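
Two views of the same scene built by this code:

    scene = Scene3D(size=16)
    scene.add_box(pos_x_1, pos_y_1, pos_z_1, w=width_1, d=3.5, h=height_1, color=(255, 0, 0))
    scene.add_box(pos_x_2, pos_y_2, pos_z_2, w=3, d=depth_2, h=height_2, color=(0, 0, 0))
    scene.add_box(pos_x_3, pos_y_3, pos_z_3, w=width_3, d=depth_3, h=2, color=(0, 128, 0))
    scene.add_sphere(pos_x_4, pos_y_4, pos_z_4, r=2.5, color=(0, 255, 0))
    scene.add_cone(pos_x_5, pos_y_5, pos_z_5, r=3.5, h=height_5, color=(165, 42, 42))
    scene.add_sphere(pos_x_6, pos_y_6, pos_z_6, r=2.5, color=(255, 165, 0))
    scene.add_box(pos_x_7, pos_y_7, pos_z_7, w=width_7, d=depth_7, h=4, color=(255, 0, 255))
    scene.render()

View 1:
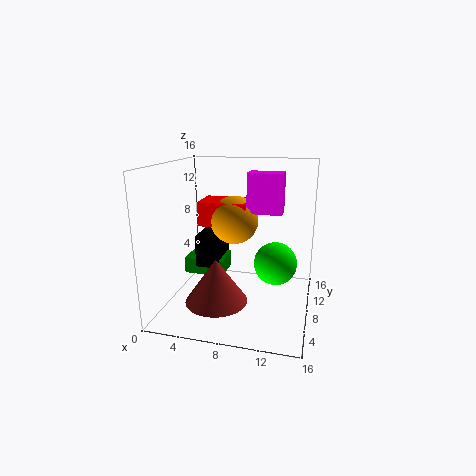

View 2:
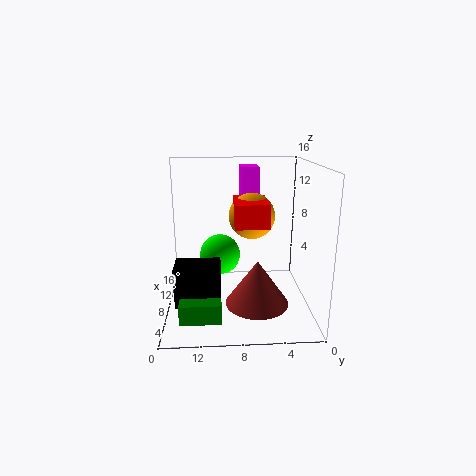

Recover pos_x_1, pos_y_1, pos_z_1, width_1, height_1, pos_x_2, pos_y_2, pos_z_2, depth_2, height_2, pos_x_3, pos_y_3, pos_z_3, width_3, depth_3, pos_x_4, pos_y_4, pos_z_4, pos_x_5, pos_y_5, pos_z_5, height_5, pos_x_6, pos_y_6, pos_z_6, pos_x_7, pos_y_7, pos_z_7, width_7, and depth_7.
pos_x_1 = 4.5, pos_y_1 = 5, pos_z_1 = 10, width_1 = 5, height_1 = 2.5, pos_x_2 = 2, pos_y_2 = 10, pos_z_2 = 3, depth_2 = 4.5, height_2 = 4, pos_x_3 = 0.5, pos_y_3 = 10, pos_z_3 = 2, width_3 = 5, depth_3 = 4, pos_x_4 = 12, pos_y_4 = 10, pos_z_4 = 4.5, pos_x_5 = 6, pos_y_5 = 6, pos_z_5 = 1, height_5 = 5, pos_x_6 = 8, pos_y_6 = 6.5, pos_z_6 = 10.5, pos_x_7 = 9.5, pos_y_7 = 5.5, pos_z_7 = 11.5, width_7 = 3.5, depth_7 = 2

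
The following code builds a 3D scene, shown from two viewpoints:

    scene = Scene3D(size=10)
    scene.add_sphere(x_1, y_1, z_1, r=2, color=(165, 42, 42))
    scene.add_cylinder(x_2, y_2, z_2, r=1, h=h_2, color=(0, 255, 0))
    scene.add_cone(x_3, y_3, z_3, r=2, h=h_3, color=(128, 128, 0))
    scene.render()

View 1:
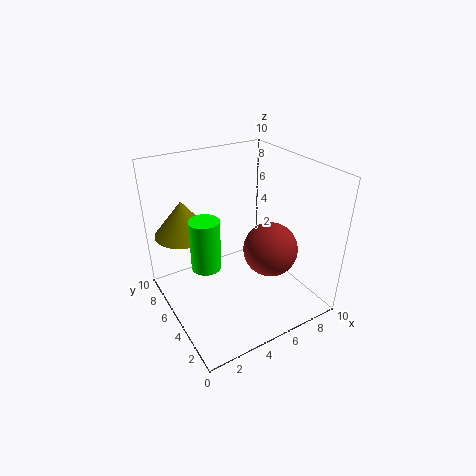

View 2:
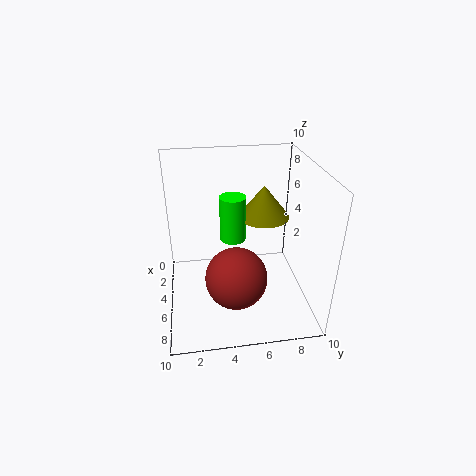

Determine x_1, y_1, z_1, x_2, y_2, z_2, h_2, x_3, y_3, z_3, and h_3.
x_1 = 7.5, y_1 = 4.5, z_1 = 3.5, x_2 = 2.5, y_2 = 5, z_2 = 3.5, h_2 = 3.5, x_3 = 2, y_3 = 7.5, z_3 = 5, h_3 = 2.5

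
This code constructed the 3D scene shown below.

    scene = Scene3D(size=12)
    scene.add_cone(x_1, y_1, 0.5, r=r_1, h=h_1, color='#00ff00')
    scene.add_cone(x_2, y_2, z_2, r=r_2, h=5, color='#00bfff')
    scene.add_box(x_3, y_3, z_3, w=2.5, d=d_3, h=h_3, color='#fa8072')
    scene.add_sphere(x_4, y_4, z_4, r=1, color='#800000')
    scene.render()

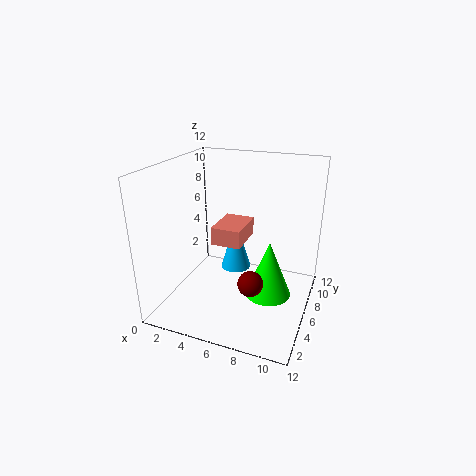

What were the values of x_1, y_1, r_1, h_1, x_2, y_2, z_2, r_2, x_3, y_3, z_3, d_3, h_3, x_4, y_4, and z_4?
x_1 = 8.5, y_1 = 7, r_1 = 2, h_1 = 5, x_2 = 4, y_2 = 10.5, z_2 = 0.5, r_2 = 1.5, x_3 = 4, y_3 = 5, z_3 = 5.5, d_3 = 3.5, h_3 = 1.5, x_4 = 8, y_4 = 3.5, z_4 = 3.5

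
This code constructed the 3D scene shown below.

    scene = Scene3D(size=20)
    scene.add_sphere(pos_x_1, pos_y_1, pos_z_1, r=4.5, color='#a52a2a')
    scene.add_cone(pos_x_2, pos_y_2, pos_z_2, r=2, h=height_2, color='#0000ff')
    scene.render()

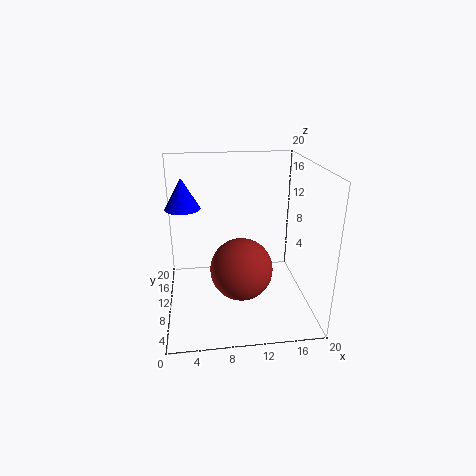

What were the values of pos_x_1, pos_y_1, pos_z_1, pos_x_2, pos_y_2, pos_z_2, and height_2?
pos_x_1 = 10.5
pos_y_1 = 10
pos_z_1 = 5
pos_x_2 = 3
pos_y_2 = 4.5
pos_z_2 = 16.5
height_2 = 3.5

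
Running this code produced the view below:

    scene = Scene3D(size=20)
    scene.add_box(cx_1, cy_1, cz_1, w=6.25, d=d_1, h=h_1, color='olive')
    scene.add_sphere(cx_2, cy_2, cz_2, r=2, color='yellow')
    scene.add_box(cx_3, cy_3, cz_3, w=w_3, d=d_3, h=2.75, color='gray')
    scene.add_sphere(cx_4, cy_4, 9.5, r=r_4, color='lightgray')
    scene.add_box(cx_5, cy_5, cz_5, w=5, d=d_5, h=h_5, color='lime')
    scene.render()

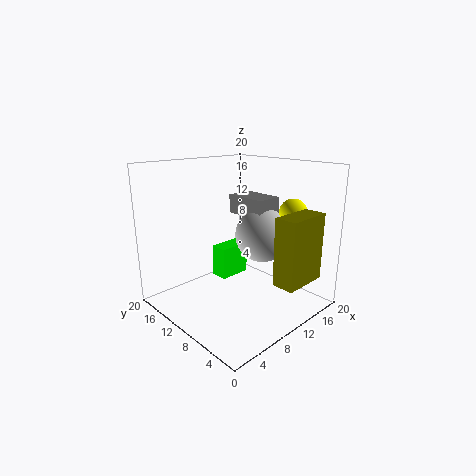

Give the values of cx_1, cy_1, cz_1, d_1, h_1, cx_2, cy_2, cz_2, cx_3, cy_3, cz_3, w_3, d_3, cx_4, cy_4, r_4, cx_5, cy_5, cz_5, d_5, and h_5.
cx_1 = 10
cy_1 = 0.5
cz_1 = 5.25
d_1 = 3
h_1 = 9
cx_2 = 17.25
cy_2 = 6.25
cz_2 = 13
cx_3 = 12.75
cy_3 = 8.5
cz_3 = 12.25
w_3 = 4
d_3 = 6.25
cx_4 = 14.5
cy_4 = 9.5
r_4 = 4
cx_5 = 11.25
cy_5 = 14.5
cz_5 = 1.5
d_5 = 2.75
h_5 = 5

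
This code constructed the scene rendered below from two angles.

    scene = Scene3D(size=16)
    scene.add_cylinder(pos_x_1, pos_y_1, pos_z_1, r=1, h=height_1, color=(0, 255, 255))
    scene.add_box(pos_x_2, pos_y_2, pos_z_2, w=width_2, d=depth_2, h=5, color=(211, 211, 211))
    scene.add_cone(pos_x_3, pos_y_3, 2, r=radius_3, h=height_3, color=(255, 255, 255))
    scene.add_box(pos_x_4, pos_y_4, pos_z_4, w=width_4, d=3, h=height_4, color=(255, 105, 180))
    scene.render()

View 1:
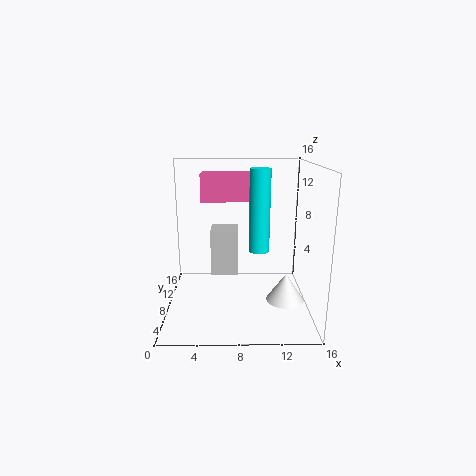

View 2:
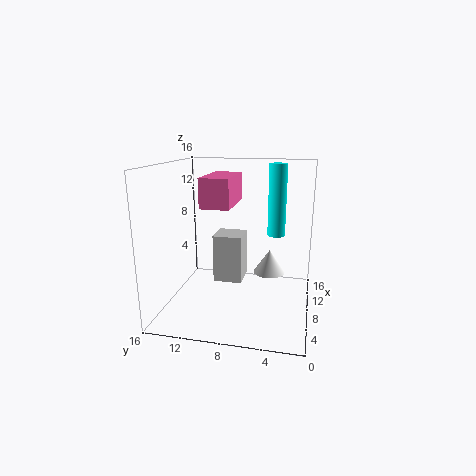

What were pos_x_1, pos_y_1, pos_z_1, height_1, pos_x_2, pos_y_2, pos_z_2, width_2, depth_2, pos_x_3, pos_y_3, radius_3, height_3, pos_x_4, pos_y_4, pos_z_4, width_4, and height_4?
pos_x_1 = 10; pos_y_1 = 4; pos_z_1 = 8; height_1 = 8; pos_x_2 = 5; pos_y_2 = 7; pos_z_2 = 4; width_2 = 3; depth_2 = 3; pos_x_3 = 13; pos_y_3 = 5; radius_3 = 2; height_3 = 3; pos_x_4 = 4; pos_y_4 = 8; pos_z_4 = 12; width_4 = 6; height_4 = 3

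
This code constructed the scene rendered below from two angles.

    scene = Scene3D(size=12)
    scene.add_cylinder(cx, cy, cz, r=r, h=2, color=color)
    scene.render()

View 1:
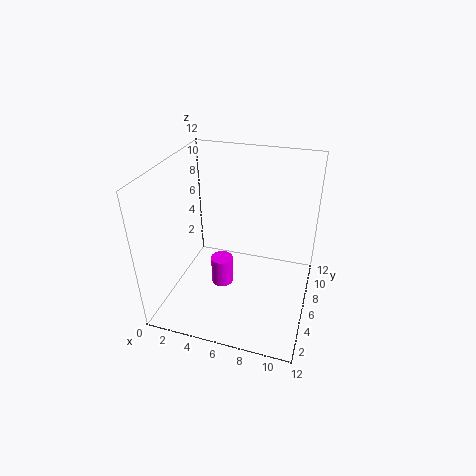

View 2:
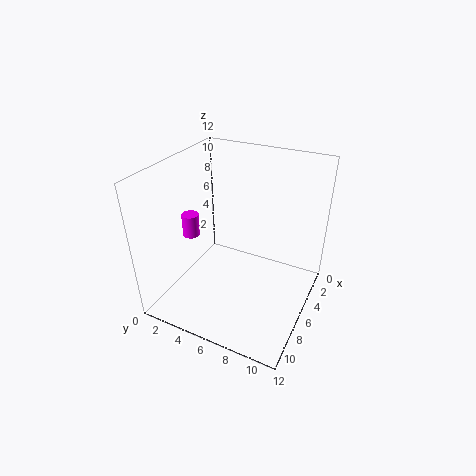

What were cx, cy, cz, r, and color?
cx = 6.25
cy = 1.5
cz = 5.25
r = 0.75
color = 'magenta'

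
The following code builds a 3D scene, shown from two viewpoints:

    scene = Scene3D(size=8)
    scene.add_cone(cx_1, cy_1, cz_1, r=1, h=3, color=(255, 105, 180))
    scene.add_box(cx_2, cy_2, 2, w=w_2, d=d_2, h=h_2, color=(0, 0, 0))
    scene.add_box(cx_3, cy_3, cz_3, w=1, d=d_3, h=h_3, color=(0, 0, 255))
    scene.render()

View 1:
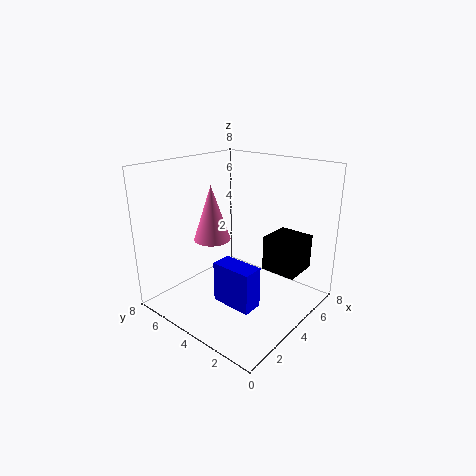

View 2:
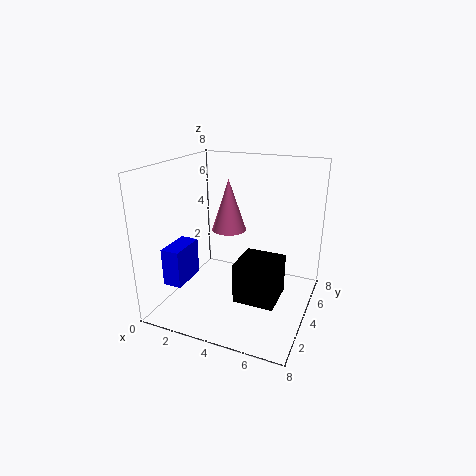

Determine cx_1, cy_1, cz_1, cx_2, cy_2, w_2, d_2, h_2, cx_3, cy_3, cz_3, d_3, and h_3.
cx_1 = 3
cy_1 = 5
cz_1 = 4
cx_2 = 5
cy_2 = 1
w_2 = 2
d_2 = 2
h_2 = 2
cx_3 = 1
cy_3 = 1
cz_3 = 2
d_3 = 2
h_3 = 2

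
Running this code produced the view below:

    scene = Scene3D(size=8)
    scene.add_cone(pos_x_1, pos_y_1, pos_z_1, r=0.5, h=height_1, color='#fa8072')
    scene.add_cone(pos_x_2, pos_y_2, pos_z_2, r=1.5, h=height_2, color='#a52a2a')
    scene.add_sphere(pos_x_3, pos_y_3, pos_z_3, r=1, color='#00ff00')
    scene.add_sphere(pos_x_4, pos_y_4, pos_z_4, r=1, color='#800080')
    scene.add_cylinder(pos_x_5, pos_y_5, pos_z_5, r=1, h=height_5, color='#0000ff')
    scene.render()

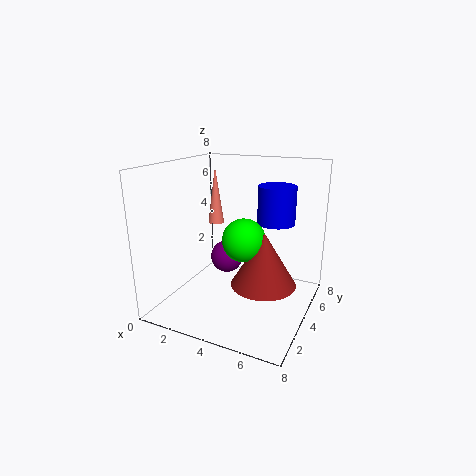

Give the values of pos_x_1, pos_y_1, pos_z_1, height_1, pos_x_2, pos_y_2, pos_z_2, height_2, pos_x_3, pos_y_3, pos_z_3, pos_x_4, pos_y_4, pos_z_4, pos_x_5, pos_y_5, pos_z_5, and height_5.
pos_x_1 = 1.5
pos_y_1 = 6
pos_z_1 = 4
height_1 = 3.5
pos_x_2 = 6.5
pos_y_2 = 1.5
pos_z_2 = 3
height_2 = 2.5
pos_x_3 = 5.5
pos_y_3 = 1.5
pos_z_3 = 5
pos_x_4 = 2.5
pos_y_4 = 5.5
pos_z_4 = 2
pos_x_5 = 6
pos_y_5 = 4.5
pos_z_5 = 5
height_5 = 2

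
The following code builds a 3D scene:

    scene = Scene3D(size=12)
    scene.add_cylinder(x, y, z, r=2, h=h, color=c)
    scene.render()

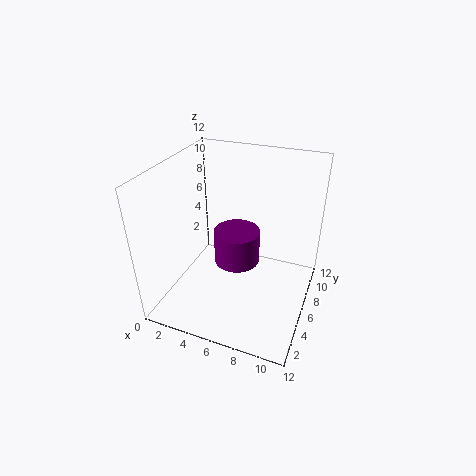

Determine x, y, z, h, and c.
x = 5.5, y = 7, z = 3, h = 3, c = 'purple'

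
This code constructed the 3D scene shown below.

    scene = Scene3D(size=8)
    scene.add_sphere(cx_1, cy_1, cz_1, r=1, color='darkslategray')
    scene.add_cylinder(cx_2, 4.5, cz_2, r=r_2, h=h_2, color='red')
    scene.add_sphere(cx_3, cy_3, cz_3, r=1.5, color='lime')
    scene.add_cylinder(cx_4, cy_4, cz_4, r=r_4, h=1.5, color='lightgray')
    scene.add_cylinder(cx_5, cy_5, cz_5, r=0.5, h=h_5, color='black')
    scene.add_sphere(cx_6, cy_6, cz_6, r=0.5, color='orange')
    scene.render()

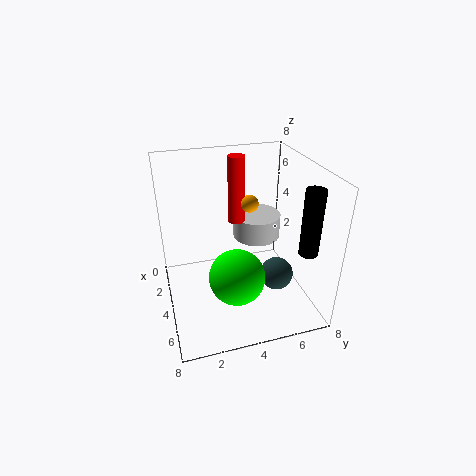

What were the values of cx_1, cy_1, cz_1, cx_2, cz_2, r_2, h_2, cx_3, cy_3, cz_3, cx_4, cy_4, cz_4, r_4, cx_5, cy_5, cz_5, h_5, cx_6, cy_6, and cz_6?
cx_1 = 4
cy_1 = 6.5
cz_1 = 1
cx_2 = 2
cz_2 = 4
r_2 = 0.5
h_2 = 4
cx_3 = 5.5
cy_3 = 3.5
cz_3 = 2.5
cx_4 = 1.5
cy_4 = 6
cz_4 = 2.5
r_4 = 1.5
cx_5 = 6.5
cy_5 = 7
cz_5 = 4
h_5 = 3.5
cx_6 = 3
cy_6 = 5
cz_6 = 5.5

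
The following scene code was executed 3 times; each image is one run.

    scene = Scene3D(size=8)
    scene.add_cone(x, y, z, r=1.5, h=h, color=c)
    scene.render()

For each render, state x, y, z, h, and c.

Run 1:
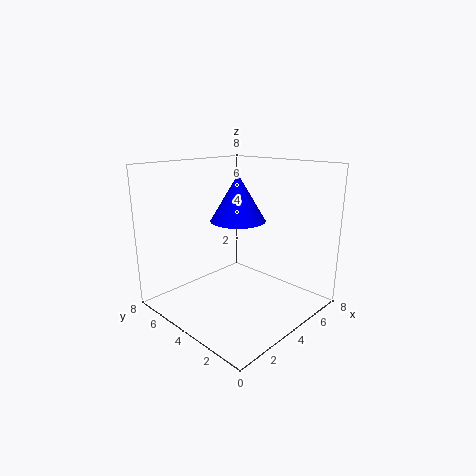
x = 4; y = 4; z = 5; h = 2.5; c = 'blue'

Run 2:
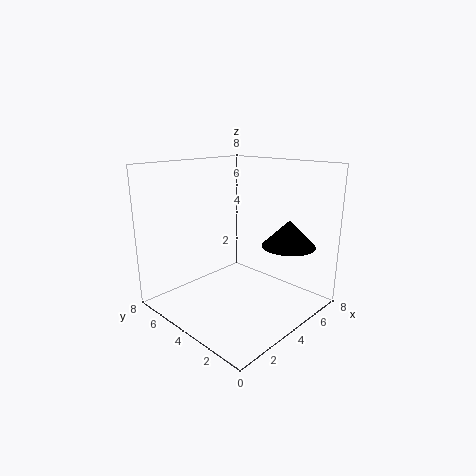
x = 6; y = 2; z = 3.5; h = 1.5; c = 'black'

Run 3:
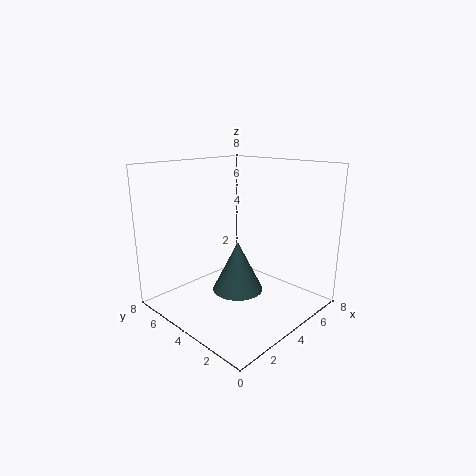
x = 4.5; y = 4.5; z = 0.5; h = 3; c = 'darkslategray'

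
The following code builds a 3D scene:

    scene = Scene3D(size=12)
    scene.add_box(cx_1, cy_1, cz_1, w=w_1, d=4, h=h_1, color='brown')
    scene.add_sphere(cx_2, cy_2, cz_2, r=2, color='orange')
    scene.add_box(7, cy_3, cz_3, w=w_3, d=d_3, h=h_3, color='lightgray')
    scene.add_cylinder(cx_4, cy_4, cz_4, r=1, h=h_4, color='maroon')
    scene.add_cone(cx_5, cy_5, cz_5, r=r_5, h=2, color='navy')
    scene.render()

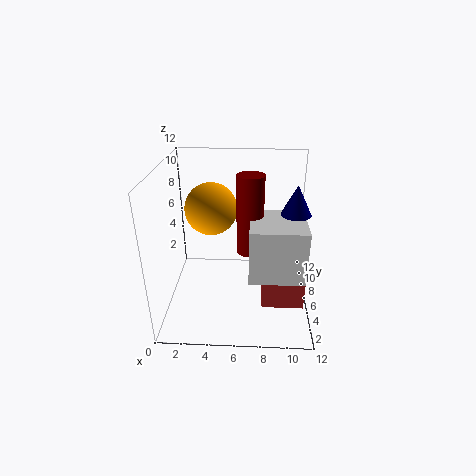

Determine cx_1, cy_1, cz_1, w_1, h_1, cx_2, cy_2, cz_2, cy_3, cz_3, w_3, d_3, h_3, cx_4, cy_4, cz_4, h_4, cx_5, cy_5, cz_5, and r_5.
cx_1 = 8; cy_1 = 1; cz_1 = 3; w_1 = 3; h_1 = 2; cx_2 = 4; cy_2 = 5; cz_2 = 9; cy_3 = 1; cz_3 = 5; w_3 = 4; d_3 = 4; h_3 = 4; cx_4 = 7; cy_4 = 4; cz_4 = 6; h_4 = 6; cx_5 = 10; cy_5 = 2; cz_5 = 10; r_5 = 1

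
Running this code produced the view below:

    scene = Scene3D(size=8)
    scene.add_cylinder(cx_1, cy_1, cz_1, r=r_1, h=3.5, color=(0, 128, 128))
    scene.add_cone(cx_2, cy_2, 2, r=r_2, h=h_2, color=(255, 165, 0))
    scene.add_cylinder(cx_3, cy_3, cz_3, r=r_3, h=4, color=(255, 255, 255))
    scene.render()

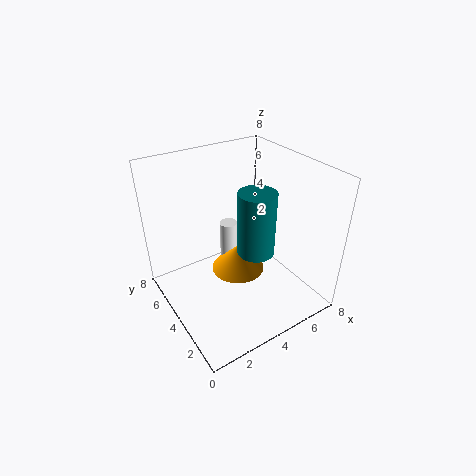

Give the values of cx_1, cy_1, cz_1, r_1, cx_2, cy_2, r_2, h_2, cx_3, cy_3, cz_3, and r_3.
cx_1 = 4.5; cy_1 = 3; cz_1 = 3.5; r_1 = 1; cx_2 = 4; cy_2 = 4; r_2 = 1.5; h_2 = 1.5; cx_3 = 4; cy_3 = 5; cz_3 = 0.5; r_3 = 0.5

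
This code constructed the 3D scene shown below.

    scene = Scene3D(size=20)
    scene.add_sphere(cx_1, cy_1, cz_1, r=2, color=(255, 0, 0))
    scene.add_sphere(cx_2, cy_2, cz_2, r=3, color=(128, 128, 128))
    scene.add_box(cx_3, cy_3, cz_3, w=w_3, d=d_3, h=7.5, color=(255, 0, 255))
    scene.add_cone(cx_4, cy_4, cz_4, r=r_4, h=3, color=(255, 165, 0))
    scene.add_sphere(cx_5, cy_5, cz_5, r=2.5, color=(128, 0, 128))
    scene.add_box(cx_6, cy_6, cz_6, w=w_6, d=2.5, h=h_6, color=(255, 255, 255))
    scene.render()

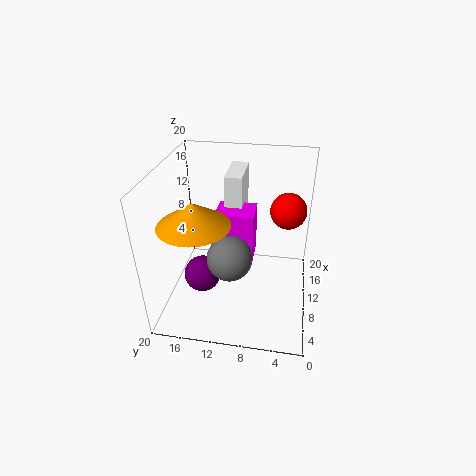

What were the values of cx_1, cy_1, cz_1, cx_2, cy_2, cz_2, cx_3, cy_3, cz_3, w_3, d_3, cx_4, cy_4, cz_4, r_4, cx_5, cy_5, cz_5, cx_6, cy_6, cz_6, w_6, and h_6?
cx_1 = 5; cy_1 = 3.5; cz_1 = 17.5; cx_2 = 6.5; cy_2 = 10.5; cz_2 = 9; cx_3 = 10.5; cy_3 = 8; cz_3 = 5.5; w_3 = 4.5; d_3 = 5.5; cx_4 = 5; cy_4 = 14.5; cz_4 = 14.5; r_4 = 4.5; cx_5 = 7; cy_5 = 14.5; cz_5 = 5.5; cx_6 = 13; cy_6 = 10; cz_6 = 9; w_6 = 6.5; h_6 = 8.5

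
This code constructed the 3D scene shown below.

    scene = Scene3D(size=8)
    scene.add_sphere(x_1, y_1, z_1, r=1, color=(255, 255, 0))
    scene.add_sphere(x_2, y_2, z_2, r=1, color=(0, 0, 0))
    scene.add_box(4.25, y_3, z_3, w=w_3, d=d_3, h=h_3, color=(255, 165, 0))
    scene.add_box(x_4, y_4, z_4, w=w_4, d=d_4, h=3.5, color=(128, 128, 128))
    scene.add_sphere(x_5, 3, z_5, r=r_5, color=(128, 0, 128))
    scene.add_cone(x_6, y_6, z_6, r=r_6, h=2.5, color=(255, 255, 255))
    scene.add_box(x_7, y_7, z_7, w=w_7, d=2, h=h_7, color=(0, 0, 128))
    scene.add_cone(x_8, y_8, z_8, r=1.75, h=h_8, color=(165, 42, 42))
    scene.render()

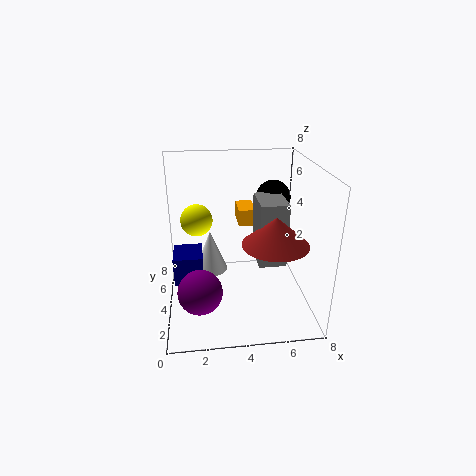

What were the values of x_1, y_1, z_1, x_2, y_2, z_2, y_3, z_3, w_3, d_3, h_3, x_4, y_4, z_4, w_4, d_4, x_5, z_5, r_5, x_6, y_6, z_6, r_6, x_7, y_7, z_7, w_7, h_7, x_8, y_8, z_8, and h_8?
x_1 = 1.75; y_1 = 6.75; z_1 = 4; x_2 = 6.25; y_2 = 5.5; z_2 = 5.75; y_3 = 5.5; z_3 = 4; w_3 = 1; d_3 = 1.75; h_3 = 1; x_4 = 5; y_4 = 2.75; z_4 = 2.75; w_4 = 1.5; d_4 = 2.25; x_5 = 1.75; z_5 = 1.25; r_5 = 1.25; x_6 = 2.5; y_6 = 5.5; z_6 = 1.25; r_6 = 1; x_7 = 0.25; y_7 = 4.5; z_7 = 0.75; w_7 = 1.75; h_7 = 1.75; x_8 = 5.75; y_8 = 2.5; z_8 = 4.25; h_8 = 1.5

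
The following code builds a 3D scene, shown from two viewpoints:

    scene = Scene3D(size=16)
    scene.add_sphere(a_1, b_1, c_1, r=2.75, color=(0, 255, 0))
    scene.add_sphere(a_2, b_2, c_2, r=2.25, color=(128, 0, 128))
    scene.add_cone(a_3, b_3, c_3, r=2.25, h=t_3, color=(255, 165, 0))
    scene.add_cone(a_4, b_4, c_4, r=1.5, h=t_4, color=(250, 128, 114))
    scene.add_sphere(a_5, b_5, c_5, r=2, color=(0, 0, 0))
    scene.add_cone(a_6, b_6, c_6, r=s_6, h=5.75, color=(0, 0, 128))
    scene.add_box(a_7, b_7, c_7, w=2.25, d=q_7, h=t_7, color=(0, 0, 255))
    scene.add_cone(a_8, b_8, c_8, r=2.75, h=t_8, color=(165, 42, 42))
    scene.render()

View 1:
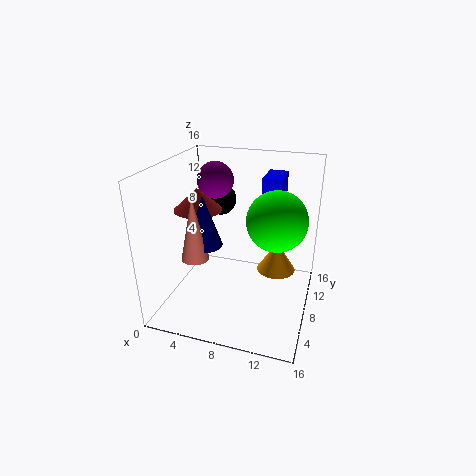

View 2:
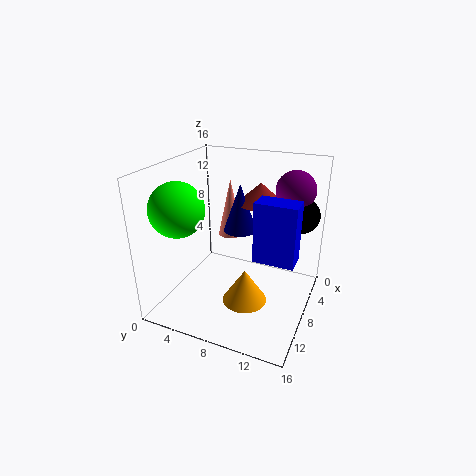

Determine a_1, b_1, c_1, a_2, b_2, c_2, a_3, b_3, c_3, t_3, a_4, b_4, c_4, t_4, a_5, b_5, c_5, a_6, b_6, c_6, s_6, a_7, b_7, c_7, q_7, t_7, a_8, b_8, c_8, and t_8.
a_1 = 13
b_1 = 3.75
c_1 = 12.5
a_2 = 3.5
b_2 = 13
c_2 = 12.75
a_3 = 12
b_3 = 10.5
c_3 = 3.25
t_3 = 3.5
a_4 = 4
b_4 = 5.25
c_4 = 6.25
t_4 = 7
a_5 = 3.75
b_5 = 14
c_5 = 10
a_6 = 4.5
b_6 = 6.75
c_6 = 7.25
s_6 = 2
a_7 = 9.75
b_7 = 11.25
c_7 = 8
q_7 = 4
t_7 = 6
a_8 = 3
b_8 = 8.75
c_8 = 10.5
t_8 = 2.5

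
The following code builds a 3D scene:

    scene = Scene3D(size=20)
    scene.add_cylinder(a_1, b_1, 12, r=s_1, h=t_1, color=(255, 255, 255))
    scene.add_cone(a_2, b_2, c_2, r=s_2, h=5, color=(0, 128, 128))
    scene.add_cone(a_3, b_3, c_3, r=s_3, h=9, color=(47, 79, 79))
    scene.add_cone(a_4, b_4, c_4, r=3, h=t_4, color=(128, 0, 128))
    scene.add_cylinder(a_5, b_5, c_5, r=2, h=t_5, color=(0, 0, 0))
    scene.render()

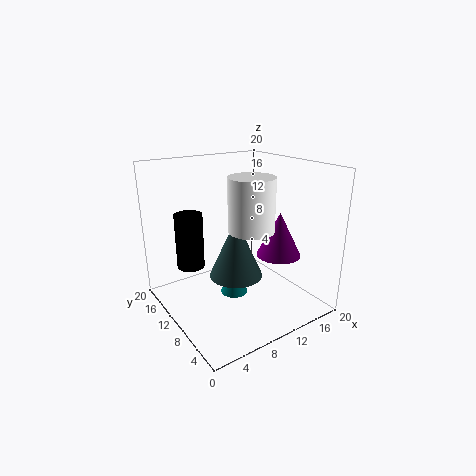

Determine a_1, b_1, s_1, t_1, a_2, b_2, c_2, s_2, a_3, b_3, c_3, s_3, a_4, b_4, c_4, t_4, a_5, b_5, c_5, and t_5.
a_1 = 10
b_1 = 7
s_1 = 3
t_1 = 7
a_2 = 10
b_2 = 11
c_2 = 1
s_2 = 2
a_3 = 11
b_3 = 12
c_3 = 3
s_3 = 4
a_4 = 14
b_4 = 6
c_4 = 8
t_4 = 6
a_5 = 5
b_5 = 15
c_5 = 5
t_5 = 8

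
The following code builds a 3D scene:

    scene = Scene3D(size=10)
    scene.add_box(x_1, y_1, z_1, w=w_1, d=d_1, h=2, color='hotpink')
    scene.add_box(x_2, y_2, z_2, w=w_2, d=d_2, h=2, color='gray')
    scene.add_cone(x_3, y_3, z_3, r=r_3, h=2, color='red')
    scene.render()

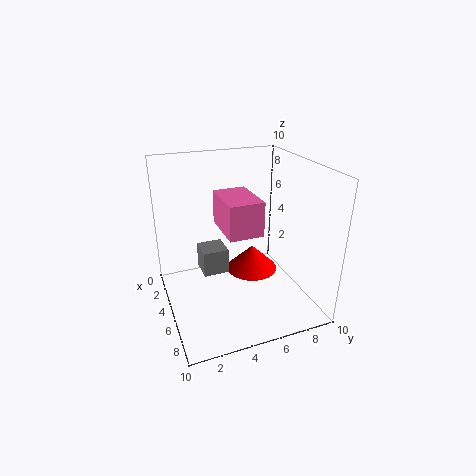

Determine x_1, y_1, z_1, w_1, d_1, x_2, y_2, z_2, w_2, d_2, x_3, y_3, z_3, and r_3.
x_1 = 6, y_1 = 3, z_1 = 7, w_1 = 3, d_1 = 2, x_2 = 1, y_2 = 3, z_2 = 1, w_2 = 2, d_2 = 2, x_3 = 3, y_3 = 7, z_3 = 1, r_3 = 2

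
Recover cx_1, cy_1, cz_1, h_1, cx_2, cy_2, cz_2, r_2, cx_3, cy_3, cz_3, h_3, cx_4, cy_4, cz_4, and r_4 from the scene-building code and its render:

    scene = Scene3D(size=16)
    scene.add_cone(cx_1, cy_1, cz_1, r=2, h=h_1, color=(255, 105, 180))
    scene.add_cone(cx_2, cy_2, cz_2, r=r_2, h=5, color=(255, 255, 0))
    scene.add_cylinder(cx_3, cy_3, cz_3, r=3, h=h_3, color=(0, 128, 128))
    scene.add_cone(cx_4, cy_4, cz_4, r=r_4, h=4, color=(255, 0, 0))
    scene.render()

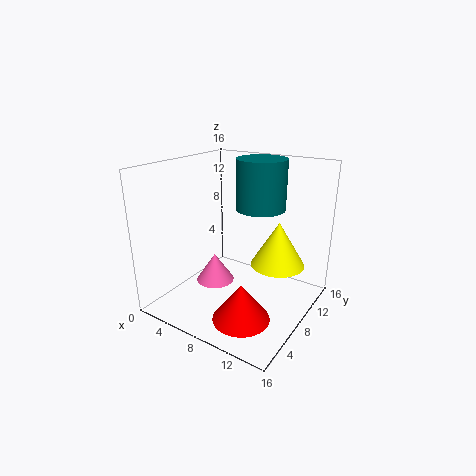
cx_1 = 7; cy_1 = 5; cz_1 = 4; h_1 = 3; cx_2 = 12; cy_2 = 10; cz_2 = 5; r_2 = 3; cx_3 = 8; cy_3 = 13; cz_3 = 10; h_3 = 6; cx_4 = 11; cy_4 = 4; cz_4 = 1; r_4 = 3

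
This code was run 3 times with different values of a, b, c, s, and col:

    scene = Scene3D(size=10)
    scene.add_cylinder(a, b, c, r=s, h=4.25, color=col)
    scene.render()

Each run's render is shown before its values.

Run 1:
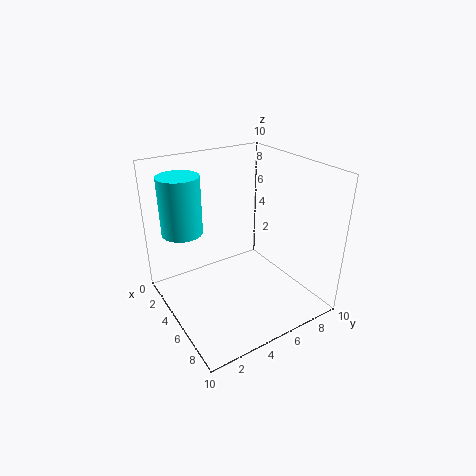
a = 1.75; b = 2.25; c = 4.75; s = 1.5; col = 'cyan'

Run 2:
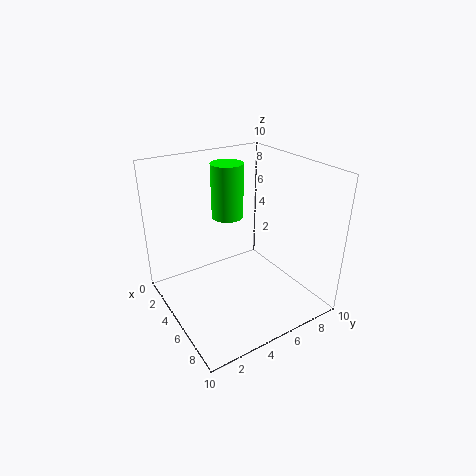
a = 1.5; b = 6.25; c = 5; s = 1.25; col = 'lime'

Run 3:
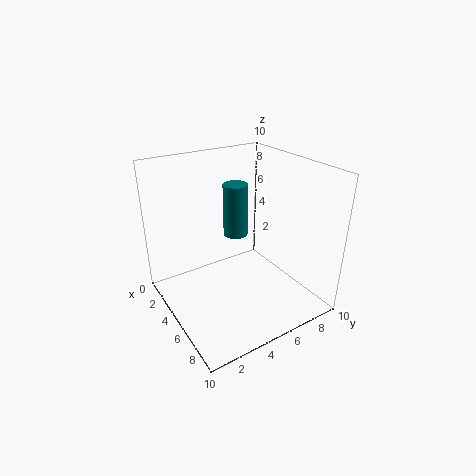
a = 1.5; b = 7; c = 3.25; s = 1; col = 'teal'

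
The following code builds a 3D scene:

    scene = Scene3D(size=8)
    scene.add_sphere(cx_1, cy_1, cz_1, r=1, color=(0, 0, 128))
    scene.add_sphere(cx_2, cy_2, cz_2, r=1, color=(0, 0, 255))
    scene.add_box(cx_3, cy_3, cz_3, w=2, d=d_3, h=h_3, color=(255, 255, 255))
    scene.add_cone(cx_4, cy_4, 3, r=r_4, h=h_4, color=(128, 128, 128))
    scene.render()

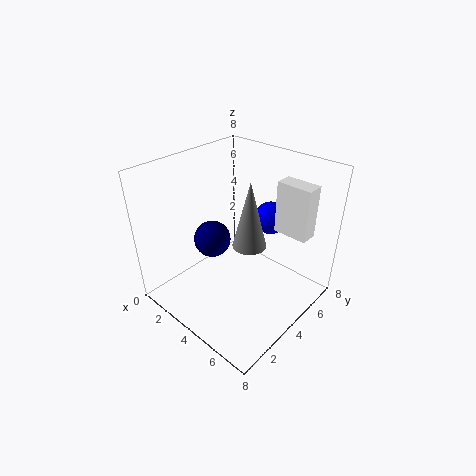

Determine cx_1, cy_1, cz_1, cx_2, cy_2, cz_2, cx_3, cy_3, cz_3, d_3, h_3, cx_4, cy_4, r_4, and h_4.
cx_1 = 3; cy_1 = 3; cz_1 = 4; cx_2 = 4; cy_2 = 7; cz_2 = 4; cx_3 = 5; cy_3 = 6; cz_3 = 4; d_3 = 1; h_3 = 3; cx_4 = 4; cy_4 = 5; r_4 = 1; h_4 = 4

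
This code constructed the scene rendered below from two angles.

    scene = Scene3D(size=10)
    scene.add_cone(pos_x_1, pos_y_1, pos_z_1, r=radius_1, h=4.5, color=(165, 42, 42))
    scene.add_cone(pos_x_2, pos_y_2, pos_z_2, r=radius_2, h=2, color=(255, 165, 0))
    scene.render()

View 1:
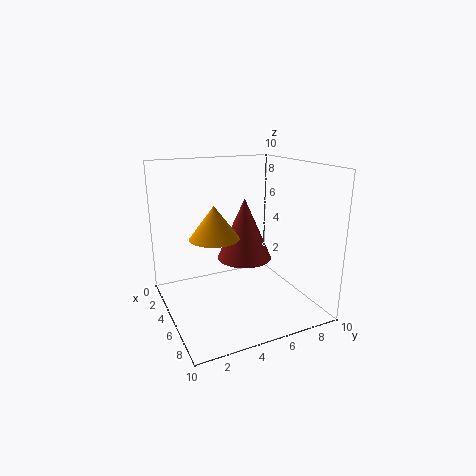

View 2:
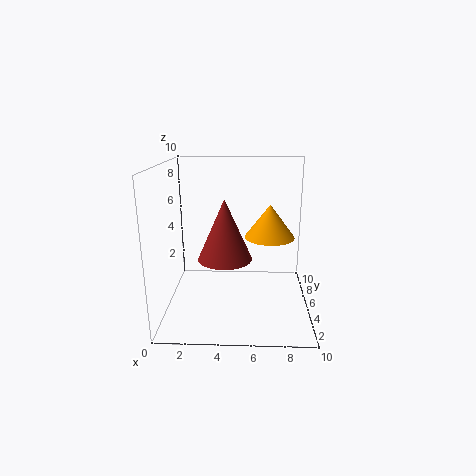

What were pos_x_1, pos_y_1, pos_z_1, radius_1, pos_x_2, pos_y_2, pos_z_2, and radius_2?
pos_x_1 = 4, pos_y_1 = 6, pos_z_1 = 3, radius_1 = 2, pos_x_2 = 7, pos_y_2 = 2.5, pos_z_2 = 6, radius_2 = 1.5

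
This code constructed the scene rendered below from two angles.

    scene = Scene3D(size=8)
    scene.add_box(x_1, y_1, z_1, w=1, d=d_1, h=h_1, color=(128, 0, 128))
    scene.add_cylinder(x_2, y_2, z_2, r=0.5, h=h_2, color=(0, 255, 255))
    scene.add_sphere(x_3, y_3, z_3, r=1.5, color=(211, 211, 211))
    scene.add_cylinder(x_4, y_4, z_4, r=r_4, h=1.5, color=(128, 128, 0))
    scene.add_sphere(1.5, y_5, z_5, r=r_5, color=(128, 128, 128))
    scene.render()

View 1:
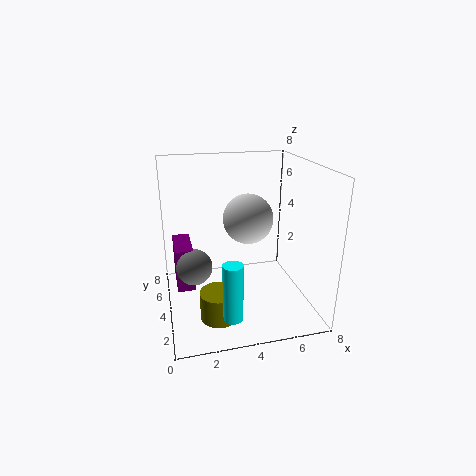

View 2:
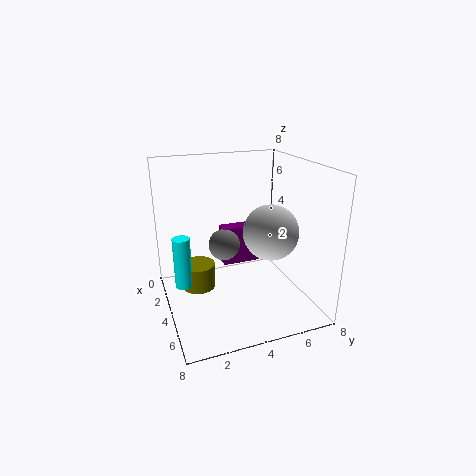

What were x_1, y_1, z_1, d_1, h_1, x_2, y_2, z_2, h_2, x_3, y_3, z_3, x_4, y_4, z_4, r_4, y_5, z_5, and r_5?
x_1 = 0.5
y_1 = 4
z_1 = 1
d_1 = 2.5
h_1 = 2.5
x_2 = 3
y_2 = 1
z_2 = 1
h_2 = 3
x_3 = 5
y_3 = 5.5
z_3 = 4.5
x_4 = 2.5
y_4 = 2
z_4 = 0.5
r_4 = 1
y_5 = 4
z_5 = 2.5
r_5 = 1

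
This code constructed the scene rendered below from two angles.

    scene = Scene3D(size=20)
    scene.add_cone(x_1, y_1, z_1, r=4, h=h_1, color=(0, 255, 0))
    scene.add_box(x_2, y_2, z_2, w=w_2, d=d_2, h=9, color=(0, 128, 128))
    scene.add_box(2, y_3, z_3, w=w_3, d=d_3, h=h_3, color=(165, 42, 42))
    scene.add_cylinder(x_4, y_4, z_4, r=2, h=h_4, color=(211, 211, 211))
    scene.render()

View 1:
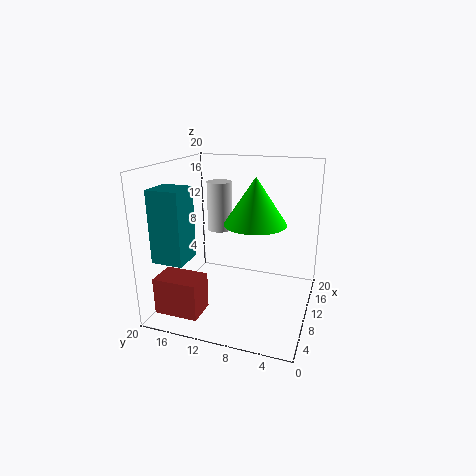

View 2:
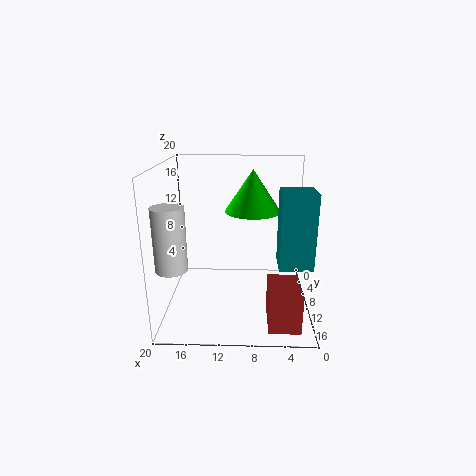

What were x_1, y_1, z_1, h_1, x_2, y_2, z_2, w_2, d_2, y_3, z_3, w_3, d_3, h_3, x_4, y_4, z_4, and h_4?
x_1 = 8; y_1 = 7; z_1 = 13; h_1 = 6; x_2 = 1; y_2 = 14; z_2 = 9; w_2 = 4; d_2 = 4; y_3 = 13; z_3 = 1; w_3 = 4; d_3 = 6; h_3 = 5; x_4 = 18; y_4 = 16; z_4 = 8; h_4 = 8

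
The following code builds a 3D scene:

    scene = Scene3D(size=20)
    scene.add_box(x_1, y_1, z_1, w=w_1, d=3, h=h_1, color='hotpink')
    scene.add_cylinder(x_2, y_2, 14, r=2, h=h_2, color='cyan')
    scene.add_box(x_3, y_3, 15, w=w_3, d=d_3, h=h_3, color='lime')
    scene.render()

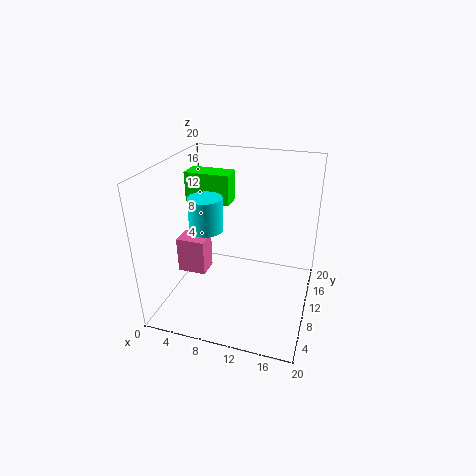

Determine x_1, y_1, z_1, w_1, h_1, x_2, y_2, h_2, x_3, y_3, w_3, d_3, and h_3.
x_1 = 2
y_1 = 7
z_1 = 5
w_1 = 4
h_1 = 5
x_2 = 8
y_2 = 4
h_2 = 4
x_3 = 3
y_3 = 9
w_3 = 6
d_3 = 3
h_3 = 4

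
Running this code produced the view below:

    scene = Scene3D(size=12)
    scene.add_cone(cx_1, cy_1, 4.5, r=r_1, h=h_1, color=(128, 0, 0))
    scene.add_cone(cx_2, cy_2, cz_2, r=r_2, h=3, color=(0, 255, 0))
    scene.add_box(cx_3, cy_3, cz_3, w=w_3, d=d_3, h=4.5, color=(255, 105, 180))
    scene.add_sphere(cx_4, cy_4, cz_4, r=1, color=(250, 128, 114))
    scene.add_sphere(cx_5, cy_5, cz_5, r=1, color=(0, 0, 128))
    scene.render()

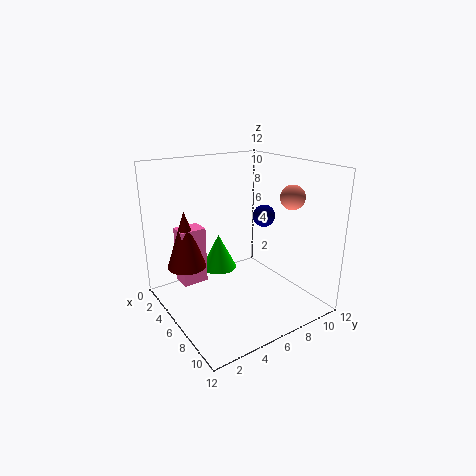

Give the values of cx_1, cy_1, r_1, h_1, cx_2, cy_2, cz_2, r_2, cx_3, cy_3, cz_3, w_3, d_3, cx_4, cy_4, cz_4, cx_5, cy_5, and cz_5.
cx_1 = 5.5; cy_1 = 1.5; r_1 = 1.5; h_1 = 4.5; cx_2 = 4.5; cy_2 = 5; cz_2 = 3; r_2 = 1.5; cx_3 = 4.5; cy_3 = 1; cz_3 = 3; w_3 = 1.5; d_3 = 2; cx_4 = 8.5; cy_4 = 9.5; cz_4 = 9.5; cx_5 = 5; cy_5 = 9.5; cz_5 = 7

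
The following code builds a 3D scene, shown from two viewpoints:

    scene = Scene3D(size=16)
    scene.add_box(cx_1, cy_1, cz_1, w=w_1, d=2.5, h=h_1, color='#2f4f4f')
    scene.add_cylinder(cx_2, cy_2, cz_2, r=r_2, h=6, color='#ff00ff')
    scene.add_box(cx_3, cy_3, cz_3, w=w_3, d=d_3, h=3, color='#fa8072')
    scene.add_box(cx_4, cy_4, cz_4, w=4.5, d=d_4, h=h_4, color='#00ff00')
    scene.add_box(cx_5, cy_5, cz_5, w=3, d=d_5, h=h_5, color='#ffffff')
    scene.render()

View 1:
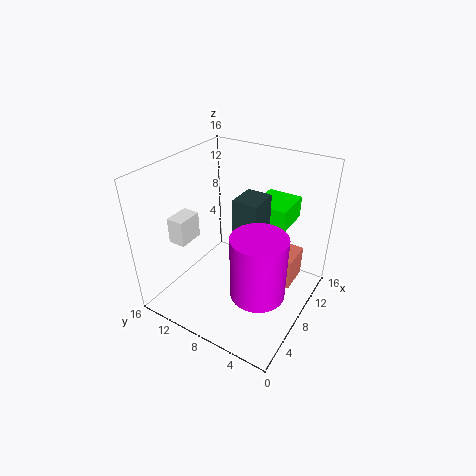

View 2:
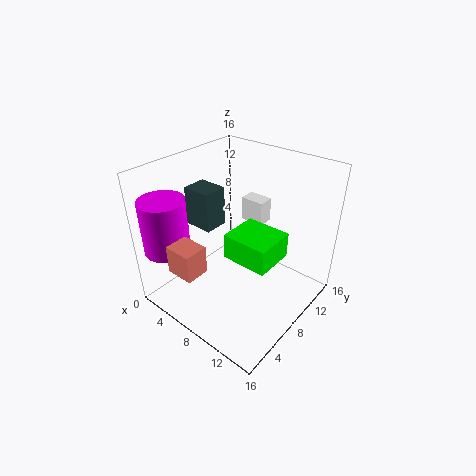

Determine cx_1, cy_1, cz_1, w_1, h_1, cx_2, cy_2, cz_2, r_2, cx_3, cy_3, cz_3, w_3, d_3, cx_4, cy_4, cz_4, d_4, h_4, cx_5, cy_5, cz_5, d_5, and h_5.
cx_1 = 4.5, cy_1 = 4, cz_1 = 10.5, w_1 = 3, h_1 = 4, cx_2 = 2.5, cy_2 = 2.5, cz_2 = 7, r_2 = 2.5, cx_3 = 5, cy_3 = 0.5, cz_3 = 6.5, w_3 = 3, d_3 = 2.5, cx_4 = 10, cy_4 = 3.5, cz_4 = 9, d_4 = 4, h_4 = 2.5, cx_5 = 4.5, cy_5 = 13, cz_5 = 7, d_5 = 2, h_5 = 3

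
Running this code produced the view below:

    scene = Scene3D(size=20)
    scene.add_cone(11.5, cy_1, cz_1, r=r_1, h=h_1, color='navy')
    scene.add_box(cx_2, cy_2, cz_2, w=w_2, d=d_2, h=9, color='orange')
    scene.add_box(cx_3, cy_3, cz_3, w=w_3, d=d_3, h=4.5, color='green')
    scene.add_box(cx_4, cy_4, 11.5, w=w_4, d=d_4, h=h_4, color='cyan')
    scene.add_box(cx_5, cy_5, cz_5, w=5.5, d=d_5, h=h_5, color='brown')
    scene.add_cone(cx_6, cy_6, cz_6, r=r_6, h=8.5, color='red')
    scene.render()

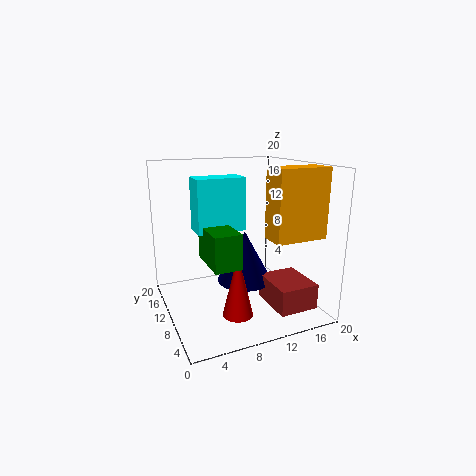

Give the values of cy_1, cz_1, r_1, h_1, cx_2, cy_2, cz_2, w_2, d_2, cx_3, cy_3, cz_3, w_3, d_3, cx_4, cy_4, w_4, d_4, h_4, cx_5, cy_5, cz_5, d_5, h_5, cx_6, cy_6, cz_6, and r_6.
cy_1 = 11; cz_1 = 3; r_1 = 4; h_1 = 7.5; cx_2 = 12; cy_2 = 2.5; cz_2 = 11; w_2 = 7; d_2 = 3.5; cx_3 = 4.5; cy_3 = 4; cz_3 = 8; w_3 = 3.5; d_3 = 6.5; cx_4 = 4; cy_4 = 8.5; w_4 = 6.5; d_4 = 3.5; h_4 = 7; cx_5 = 13; cy_5 = 2.5; cz_5 = 1; d_5 = 6.5; h_5 = 3.5; cx_6 = 8; cy_6 = 5.5; cz_6 = 1; r_6 = 2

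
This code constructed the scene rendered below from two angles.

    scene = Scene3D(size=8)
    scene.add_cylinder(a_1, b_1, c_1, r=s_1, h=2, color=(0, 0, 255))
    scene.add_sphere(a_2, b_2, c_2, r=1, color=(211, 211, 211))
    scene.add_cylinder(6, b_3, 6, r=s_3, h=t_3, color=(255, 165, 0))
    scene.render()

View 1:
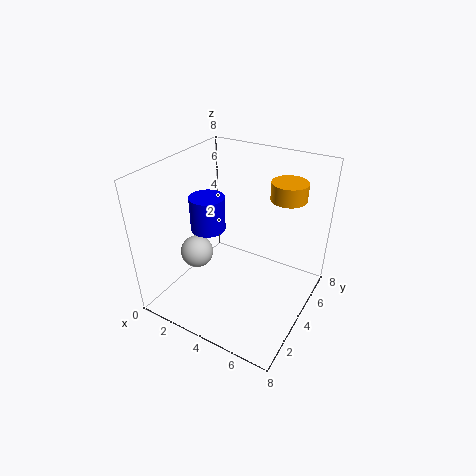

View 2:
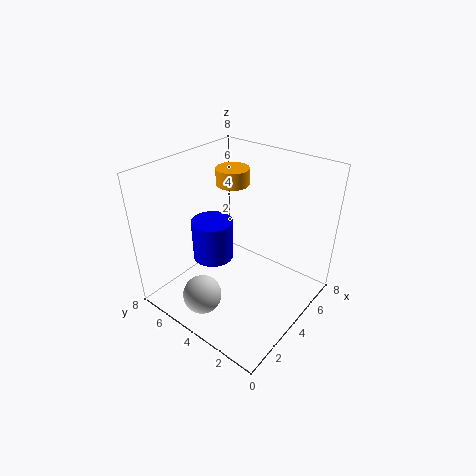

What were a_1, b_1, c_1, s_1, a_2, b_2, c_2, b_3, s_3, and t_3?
a_1 = 2; b_1 = 4; c_1 = 4; s_1 = 1; a_2 = 1; b_2 = 4; c_2 = 2; b_3 = 6; s_3 = 1; t_3 = 1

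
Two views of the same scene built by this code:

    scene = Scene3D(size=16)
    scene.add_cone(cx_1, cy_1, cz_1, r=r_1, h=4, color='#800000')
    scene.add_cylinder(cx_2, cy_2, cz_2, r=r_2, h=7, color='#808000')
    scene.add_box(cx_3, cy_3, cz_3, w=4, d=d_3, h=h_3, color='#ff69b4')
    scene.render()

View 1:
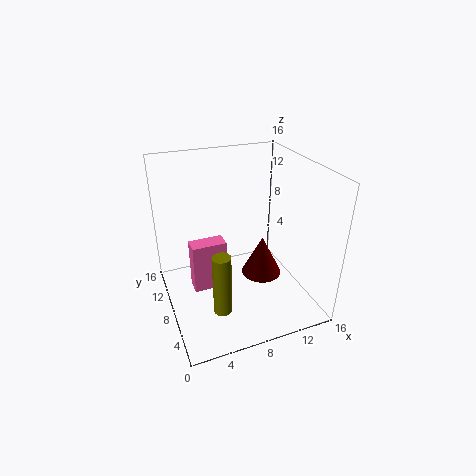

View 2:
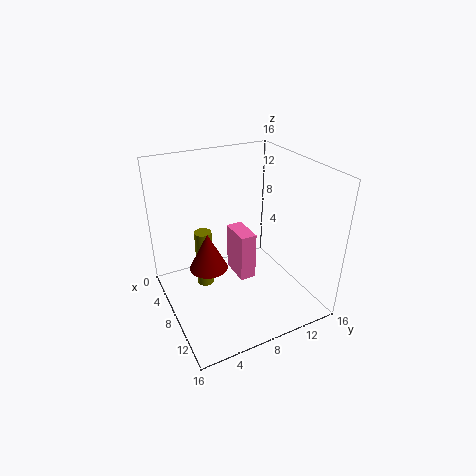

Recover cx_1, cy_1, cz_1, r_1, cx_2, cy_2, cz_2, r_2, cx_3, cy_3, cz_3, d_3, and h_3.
cx_1 = 9
cy_1 = 4
cz_1 = 6
r_1 = 2
cx_2 = 5
cy_2 = 5
cz_2 = 1
r_2 = 1
cx_3 = 3
cy_3 = 9
cz_3 = 1
d_3 = 2
h_3 = 6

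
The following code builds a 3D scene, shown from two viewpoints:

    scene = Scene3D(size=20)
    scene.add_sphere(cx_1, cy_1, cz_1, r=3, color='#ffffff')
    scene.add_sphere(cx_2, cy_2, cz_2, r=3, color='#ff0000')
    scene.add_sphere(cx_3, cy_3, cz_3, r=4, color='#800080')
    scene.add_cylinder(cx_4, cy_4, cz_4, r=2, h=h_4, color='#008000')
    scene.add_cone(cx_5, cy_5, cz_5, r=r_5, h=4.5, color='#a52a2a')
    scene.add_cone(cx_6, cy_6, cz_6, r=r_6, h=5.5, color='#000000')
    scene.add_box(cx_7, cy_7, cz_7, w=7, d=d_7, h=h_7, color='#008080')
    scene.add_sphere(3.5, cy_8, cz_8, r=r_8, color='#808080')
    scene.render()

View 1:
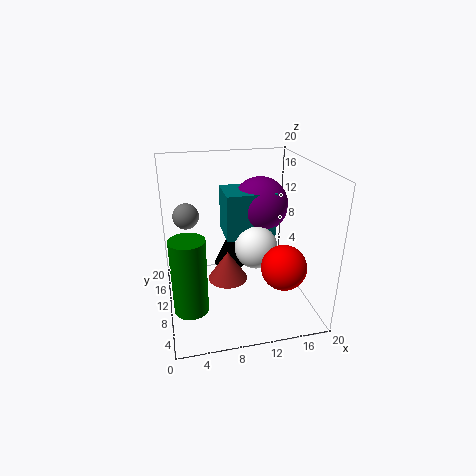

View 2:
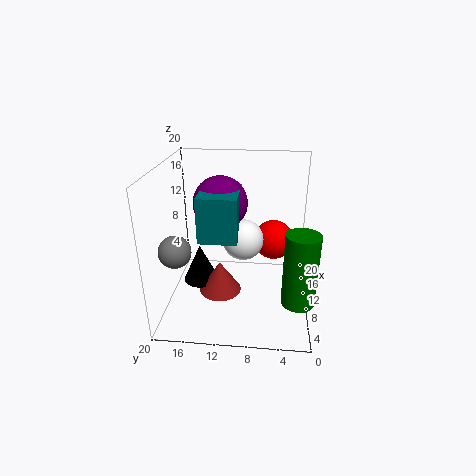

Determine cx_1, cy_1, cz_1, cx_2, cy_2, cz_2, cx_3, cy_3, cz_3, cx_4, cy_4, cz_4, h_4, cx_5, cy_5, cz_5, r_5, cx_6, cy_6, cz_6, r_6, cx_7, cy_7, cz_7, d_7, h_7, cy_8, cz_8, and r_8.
cx_1 = 12.5, cy_1 = 9.5, cz_1 = 8.5, cx_2 = 15, cy_2 = 5, cz_2 = 7.5, cx_3 = 14, cy_3 = 13, cz_3 = 13.5, cx_4 = 2.5, cy_4 = 2, cz_4 = 5.5, h_4 = 9, cx_5 = 9, cy_5 = 12.5, cz_5 = 2, r_5 = 3, cx_6 = 10, cy_6 = 15.5, cz_6 = 3, r_6 = 2.5, cx_7 = 8.5, cy_7 = 10, cz_7 = 9.5, d_7 = 5.5, h_7 = 6.5, cy_8 = 17, cz_8 = 11, r_8 = 2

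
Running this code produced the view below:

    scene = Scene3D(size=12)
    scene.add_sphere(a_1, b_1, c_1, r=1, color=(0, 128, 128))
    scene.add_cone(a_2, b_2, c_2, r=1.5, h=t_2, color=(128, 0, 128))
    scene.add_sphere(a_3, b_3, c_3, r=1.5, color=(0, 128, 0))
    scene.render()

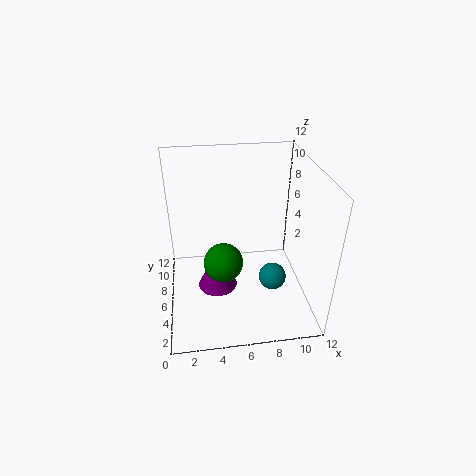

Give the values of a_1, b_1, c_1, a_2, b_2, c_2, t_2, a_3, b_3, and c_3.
a_1 = 8
b_1 = 2
c_1 = 5
a_2 = 4
b_2 = 3.5
c_2 = 3.5
t_2 = 3
a_3 = 4.5
b_3 = 3.5
c_3 = 5.5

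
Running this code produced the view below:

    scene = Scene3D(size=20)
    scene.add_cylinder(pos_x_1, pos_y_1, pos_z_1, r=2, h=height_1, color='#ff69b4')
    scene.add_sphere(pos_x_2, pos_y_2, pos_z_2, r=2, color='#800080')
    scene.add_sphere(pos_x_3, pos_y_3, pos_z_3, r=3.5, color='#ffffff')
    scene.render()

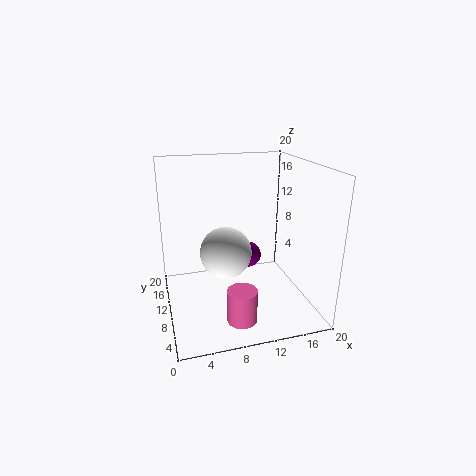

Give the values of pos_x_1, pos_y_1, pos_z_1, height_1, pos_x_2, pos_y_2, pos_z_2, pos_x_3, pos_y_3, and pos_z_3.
pos_x_1 = 9; pos_y_1 = 4.5; pos_z_1 = 0.5; height_1 = 4.5; pos_x_2 = 13; pos_y_2 = 14.5; pos_z_2 = 5; pos_x_3 = 8; pos_y_3 = 9; pos_z_3 = 8.5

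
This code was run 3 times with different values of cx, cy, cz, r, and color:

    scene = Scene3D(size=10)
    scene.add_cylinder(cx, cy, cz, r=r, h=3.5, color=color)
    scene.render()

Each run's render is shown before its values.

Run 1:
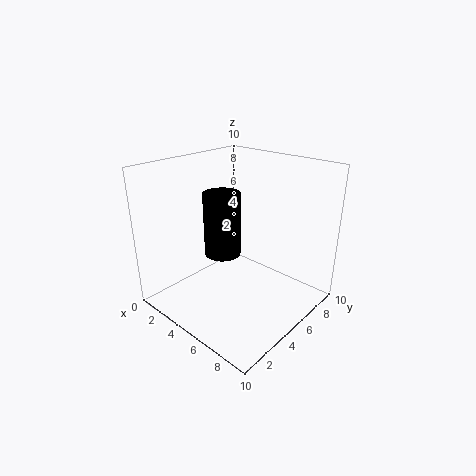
cx = 7; cy = 1.5; cz = 6; r = 1; color = 'black'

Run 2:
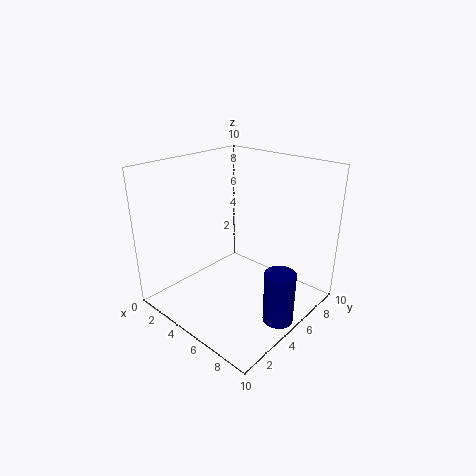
cx = 9; cy = 4.5; cz = 0.5; r = 1; color = 'navy'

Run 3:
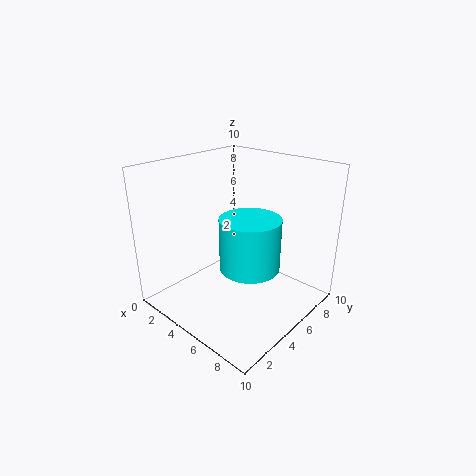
cx = 6.5; cy = 4.5; cz = 3.5; r = 2; color = 'cyan'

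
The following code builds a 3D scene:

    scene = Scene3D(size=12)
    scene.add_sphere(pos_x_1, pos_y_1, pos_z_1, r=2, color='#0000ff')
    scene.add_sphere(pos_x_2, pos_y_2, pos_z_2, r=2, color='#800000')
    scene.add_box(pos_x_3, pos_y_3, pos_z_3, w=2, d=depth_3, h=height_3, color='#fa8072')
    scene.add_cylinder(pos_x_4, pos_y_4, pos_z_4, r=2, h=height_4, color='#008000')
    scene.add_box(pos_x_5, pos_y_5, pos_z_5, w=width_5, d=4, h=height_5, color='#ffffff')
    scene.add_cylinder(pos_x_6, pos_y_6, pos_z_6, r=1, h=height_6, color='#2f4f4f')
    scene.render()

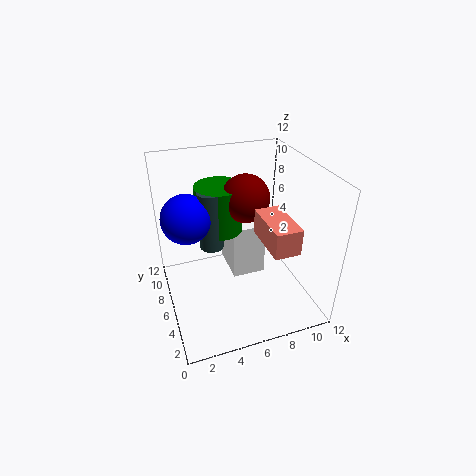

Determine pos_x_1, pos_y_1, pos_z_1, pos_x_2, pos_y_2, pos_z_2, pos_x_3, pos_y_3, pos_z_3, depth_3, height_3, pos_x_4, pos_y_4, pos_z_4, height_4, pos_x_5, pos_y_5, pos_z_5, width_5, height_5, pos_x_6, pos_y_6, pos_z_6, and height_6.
pos_x_1 = 2; pos_y_1 = 7; pos_z_1 = 8; pos_x_2 = 7; pos_y_2 = 7; pos_z_2 = 9; pos_x_3 = 7; pos_y_3 = 1; pos_z_3 = 7; depth_3 = 4; height_3 = 2; pos_x_4 = 5; pos_y_4 = 8; pos_z_4 = 6; height_4 = 4; pos_x_5 = 6; pos_y_5 = 7; pos_z_5 = 1; width_5 = 3; height_5 = 5; pos_x_6 = 4; pos_y_6 = 7; pos_z_6 = 5; height_6 = 5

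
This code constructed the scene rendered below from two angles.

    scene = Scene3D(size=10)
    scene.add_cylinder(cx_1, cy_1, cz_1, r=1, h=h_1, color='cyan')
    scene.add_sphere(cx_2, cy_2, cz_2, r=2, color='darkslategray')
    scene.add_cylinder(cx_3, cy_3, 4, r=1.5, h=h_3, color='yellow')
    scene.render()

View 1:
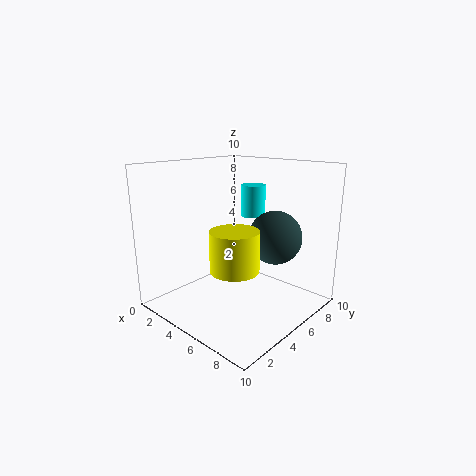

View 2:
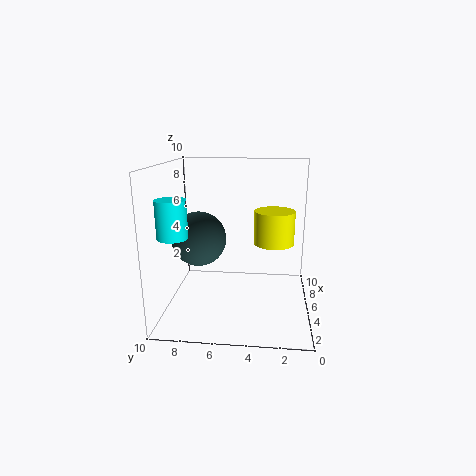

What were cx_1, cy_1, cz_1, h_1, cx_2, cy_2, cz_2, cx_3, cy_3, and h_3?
cx_1 = 3
cy_1 = 9
cz_1 = 5.5
h_1 = 2.5
cx_2 = 6
cy_2 = 8
cz_2 = 4.5
cx_3 = 7
cy_3 = 2.5
h_3 = 2.5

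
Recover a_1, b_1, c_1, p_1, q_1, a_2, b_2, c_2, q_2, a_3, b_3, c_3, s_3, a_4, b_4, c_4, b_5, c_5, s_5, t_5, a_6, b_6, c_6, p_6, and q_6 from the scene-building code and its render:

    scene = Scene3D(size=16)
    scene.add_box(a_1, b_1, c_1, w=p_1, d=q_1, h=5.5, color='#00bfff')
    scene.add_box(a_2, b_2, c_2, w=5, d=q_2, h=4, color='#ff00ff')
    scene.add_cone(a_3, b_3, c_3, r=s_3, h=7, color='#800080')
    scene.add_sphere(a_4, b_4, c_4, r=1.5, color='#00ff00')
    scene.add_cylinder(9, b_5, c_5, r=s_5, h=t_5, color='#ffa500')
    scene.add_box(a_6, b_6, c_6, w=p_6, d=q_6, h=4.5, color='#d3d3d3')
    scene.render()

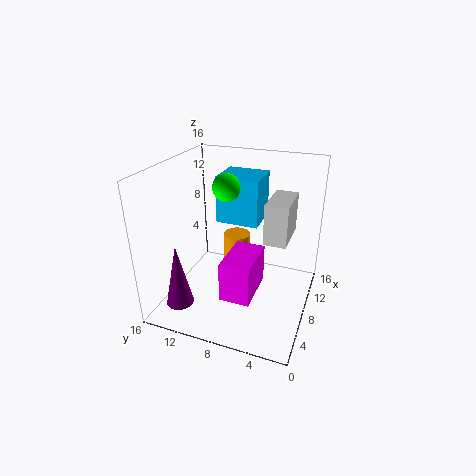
a_1 = 10; b_1 = 6.5; c_1 = 8.5; p_1 = 4.5; q_1 = 5; a_2 = 1.5; b_2 = 4.5; c_2 = 4.5; q_2 = 3; a_3 = 3; b_3 = 13; c_3 = 1.5; s_3 = 1.5; a_4 = 8.5; b_4 = 9.5; c_4 = 13.5; b_5 = 8.5; c_5 = 2.5; s_5 = 1.5; t_5 = 5.5; a_6 = 7.5; b_6 = 2.5; c_6 = 8; p_6 = 5; q_6 = 2.5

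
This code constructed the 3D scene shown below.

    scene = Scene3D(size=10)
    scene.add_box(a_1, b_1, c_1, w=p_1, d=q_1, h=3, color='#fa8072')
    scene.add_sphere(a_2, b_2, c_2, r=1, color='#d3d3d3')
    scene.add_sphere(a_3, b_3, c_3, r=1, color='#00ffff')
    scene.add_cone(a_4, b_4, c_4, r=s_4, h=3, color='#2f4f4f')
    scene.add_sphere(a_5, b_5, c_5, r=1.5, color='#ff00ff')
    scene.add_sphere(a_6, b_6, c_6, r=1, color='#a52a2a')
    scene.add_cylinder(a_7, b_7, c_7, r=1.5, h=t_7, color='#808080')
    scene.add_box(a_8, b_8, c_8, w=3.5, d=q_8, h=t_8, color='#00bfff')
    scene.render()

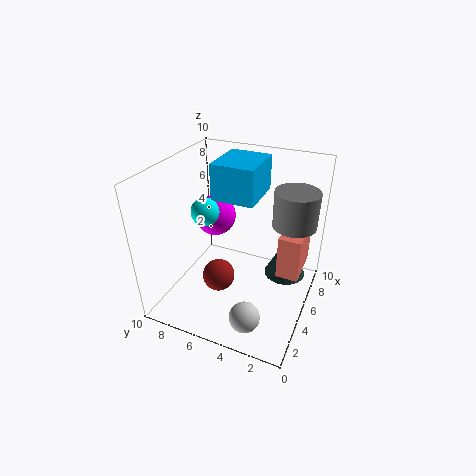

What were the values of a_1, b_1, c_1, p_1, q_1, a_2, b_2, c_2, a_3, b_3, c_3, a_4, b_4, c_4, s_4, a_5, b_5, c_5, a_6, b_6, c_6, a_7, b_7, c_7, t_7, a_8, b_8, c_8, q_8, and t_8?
a_1 = 4.5, b_1 = 0.5, c_1 = 3, p_1 = 3, q_1 = 1.5, a_2 = 1.5, b_2 = 3, c_2 = 1.5, a_3 = 5, b_3 = 7.5, c_3 = 6.5, a_4 = 7, b_4 = 2, c_4 = 1.5, s_4 = 1.5, a_5 = 6.5, b_5 = 7.5, c_5 = 5.5, a_6 = 2, b_6 = 5, c_6 = 4, a_7 = 6.5, b_7 = 1.5, c_7 = 6, t_7 = 2.5, a_8 = 5, b_8 = 4, c_8 = 7.5, q_8 = 3, t_8 = 2.5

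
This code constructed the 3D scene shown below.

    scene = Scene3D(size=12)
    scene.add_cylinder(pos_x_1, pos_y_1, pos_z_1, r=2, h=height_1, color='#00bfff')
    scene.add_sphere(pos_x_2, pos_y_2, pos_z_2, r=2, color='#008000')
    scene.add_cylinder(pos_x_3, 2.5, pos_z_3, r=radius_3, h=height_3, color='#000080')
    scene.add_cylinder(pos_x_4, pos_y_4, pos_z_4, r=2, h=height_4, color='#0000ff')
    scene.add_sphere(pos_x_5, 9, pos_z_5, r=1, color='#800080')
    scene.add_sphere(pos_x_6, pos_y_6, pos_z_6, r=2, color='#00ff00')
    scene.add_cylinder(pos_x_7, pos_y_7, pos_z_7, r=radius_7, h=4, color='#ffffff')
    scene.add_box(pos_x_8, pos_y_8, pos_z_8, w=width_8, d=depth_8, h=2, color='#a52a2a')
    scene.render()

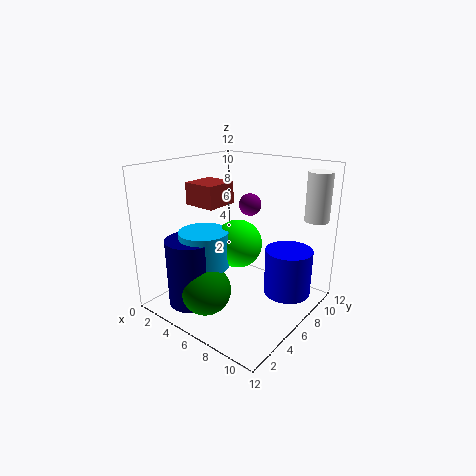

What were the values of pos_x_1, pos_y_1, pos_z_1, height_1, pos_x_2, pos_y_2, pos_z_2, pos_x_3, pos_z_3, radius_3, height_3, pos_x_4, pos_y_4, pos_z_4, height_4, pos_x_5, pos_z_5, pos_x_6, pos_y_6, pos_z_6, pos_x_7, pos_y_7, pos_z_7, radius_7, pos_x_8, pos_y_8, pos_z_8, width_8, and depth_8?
pos_x_1 = 4.5; pos_y_1 = 3.5; pos_z_1 = 4; height_1 = 3; pos_x_2 = 5.5; pos_y_2 = 2.5; pos_z_2 = 2.5; pos_x_3 = 4; pos_z_3 = 1; radius_3 = 2; height_3 = 5.5; pos_x_4 = 9.5; pos_y_4 = 8.5; pos_z_4 = 1; height_4 = 4; pos_x_5 = 5; pos_z_5 = 8; pos_x_6 = 6; pos_y_6 = 6; pos_z_6 = 5.5; pos_x_7 = 11; pos_y_7 = 10; pos_z_7 = 7.5; radius_7 = 1; pos_x_8 = 0.5; pos_y_8 = 5.5; pos_z_8 = 8; width_8 = 3; depth_8 = 3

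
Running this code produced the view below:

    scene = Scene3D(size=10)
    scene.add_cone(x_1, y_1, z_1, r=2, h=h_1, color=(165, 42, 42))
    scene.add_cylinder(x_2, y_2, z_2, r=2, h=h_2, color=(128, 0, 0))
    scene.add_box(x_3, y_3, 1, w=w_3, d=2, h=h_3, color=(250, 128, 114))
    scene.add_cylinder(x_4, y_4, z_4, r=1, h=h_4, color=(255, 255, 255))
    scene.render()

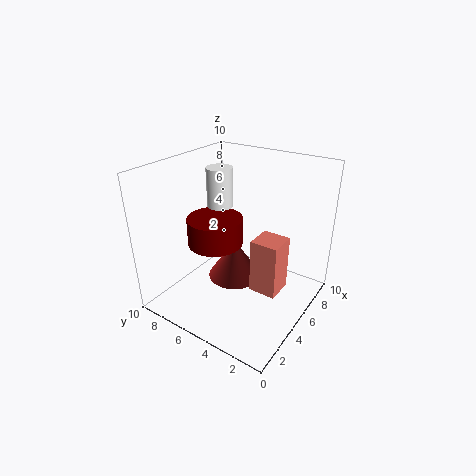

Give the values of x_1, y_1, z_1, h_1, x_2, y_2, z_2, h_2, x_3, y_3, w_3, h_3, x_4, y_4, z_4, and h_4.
x_1 = 6; y_1 = 6; z_1 = 1; h_1 = 3; x_2 = 5; y_2 = 7; z_2 = 4; h_2 = 2; x_3 = 5; y_3 = 2; w_3 = 2; h_3 = 4; x_4 = 7; y_4 = 8; z_4 = 6; h_4 = 3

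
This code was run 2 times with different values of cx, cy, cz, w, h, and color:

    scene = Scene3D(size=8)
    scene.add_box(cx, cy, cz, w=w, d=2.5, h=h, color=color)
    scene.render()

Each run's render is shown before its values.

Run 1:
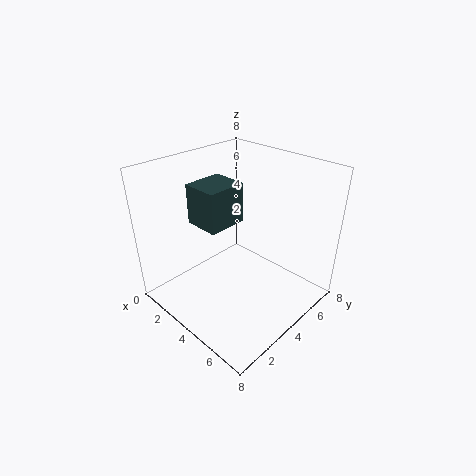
cx = 0.25
cy = 3.5
cz = 3.75
w = 2.25
h = 2.5
color = 'darkslategray'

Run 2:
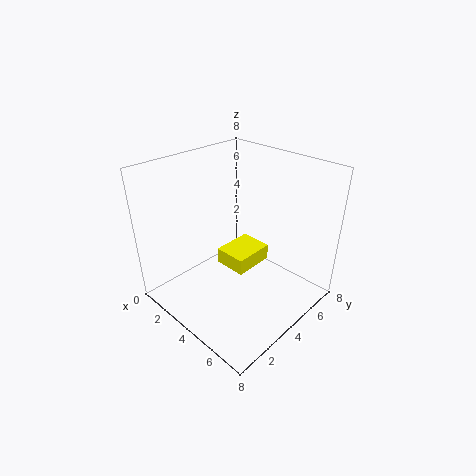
cx = 2
cy = 4.25
cz = 1.25
w = 2
h = 1
color = 'yellow'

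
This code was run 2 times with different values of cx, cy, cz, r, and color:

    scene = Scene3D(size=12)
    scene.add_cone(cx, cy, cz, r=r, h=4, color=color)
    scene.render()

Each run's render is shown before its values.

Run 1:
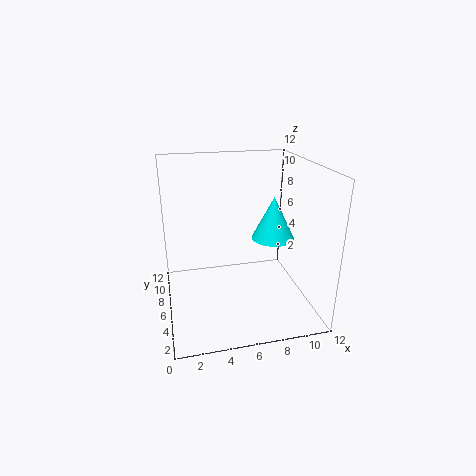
cx = 10; cy = 8.5; cz = 4.5; r = 2; color = 'cyan'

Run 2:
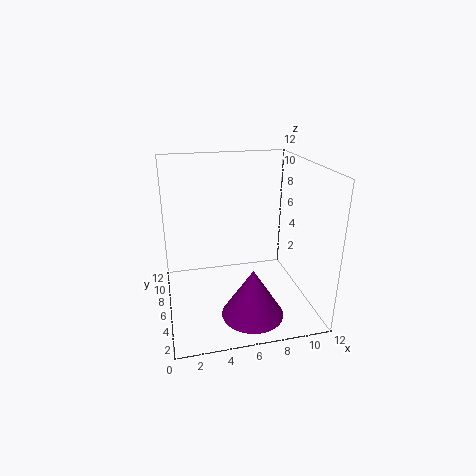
cx = 6.5; cy = 3; cz = 0.5; r = 2.5; color = 'purple'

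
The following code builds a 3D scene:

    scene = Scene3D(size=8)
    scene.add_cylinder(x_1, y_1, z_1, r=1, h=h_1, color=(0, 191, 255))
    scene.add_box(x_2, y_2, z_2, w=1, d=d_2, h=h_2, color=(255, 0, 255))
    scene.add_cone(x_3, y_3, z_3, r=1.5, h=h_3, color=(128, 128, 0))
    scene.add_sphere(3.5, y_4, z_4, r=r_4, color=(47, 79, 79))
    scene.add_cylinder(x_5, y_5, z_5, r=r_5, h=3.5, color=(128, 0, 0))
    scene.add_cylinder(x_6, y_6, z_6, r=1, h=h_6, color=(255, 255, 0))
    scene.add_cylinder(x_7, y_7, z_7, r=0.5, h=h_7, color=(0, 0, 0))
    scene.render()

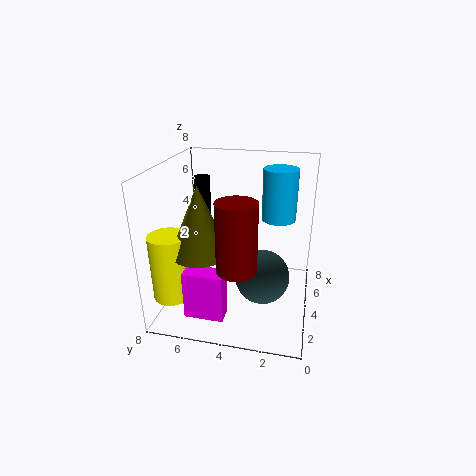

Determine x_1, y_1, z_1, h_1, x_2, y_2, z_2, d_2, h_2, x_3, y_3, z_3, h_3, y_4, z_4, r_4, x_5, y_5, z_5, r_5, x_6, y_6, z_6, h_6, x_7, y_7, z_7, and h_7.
x_1 = 6
y_1 = 2
z_1 = 4.5
h_1 = 3
x_2 = 0.5
y_2 = 4
z_2 = 1
d_2 = 2
h_2 = 2.5
x_3 = 2
y_3 = 5.5
z_3 = 4
h_3 = 3.5
y_4 = 2.5
z_4 = 2
r_4 = 1.5
x_5 = 1.5
y_5 = 3.5
z_5 = 3.5
r_5 = 1
x_6 = 1.5
y_6 = 7
z_6 = 1.5
h_6 = 3.5
x_7 = 7
y_7 = 7
z_7 = 4
h_7 = 2.5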